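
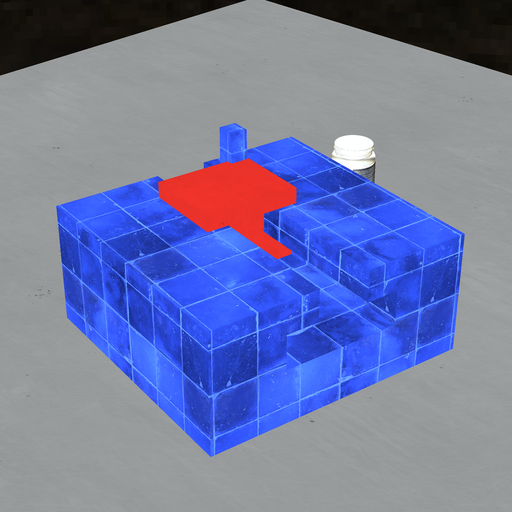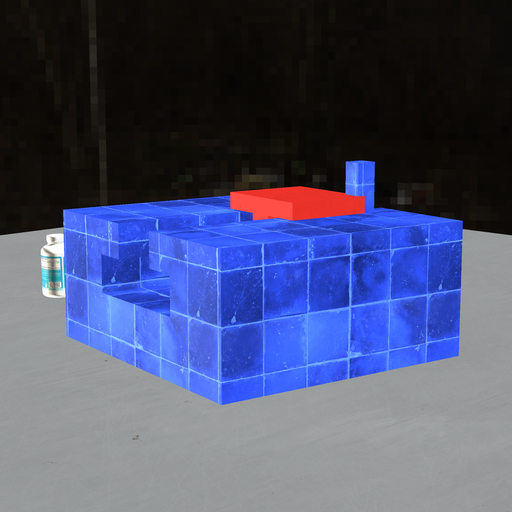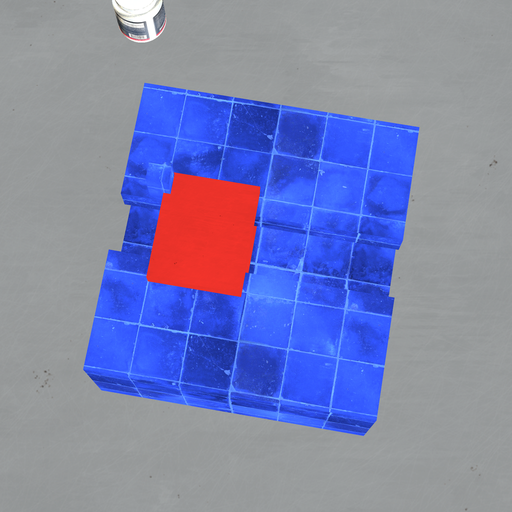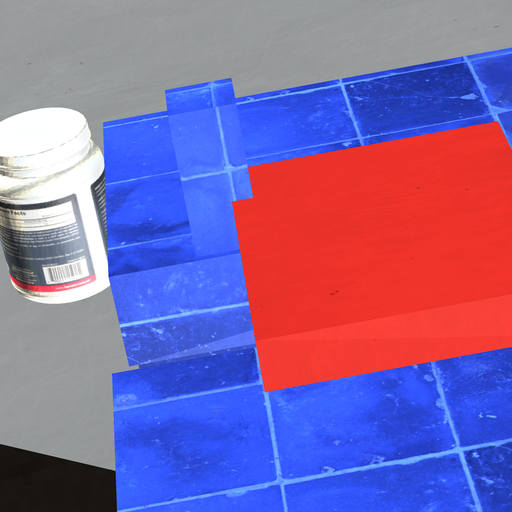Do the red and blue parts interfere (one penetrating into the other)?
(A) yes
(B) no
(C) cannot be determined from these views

(A) yes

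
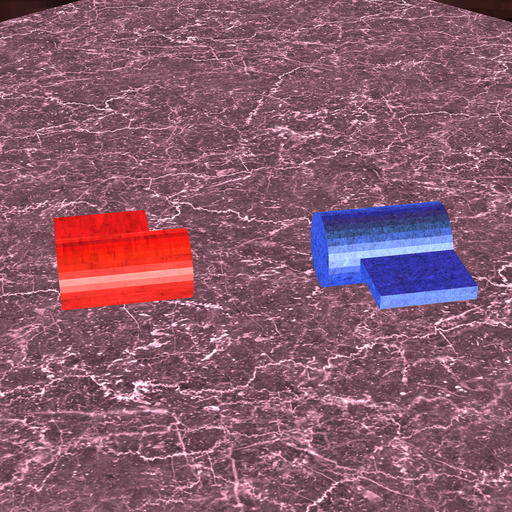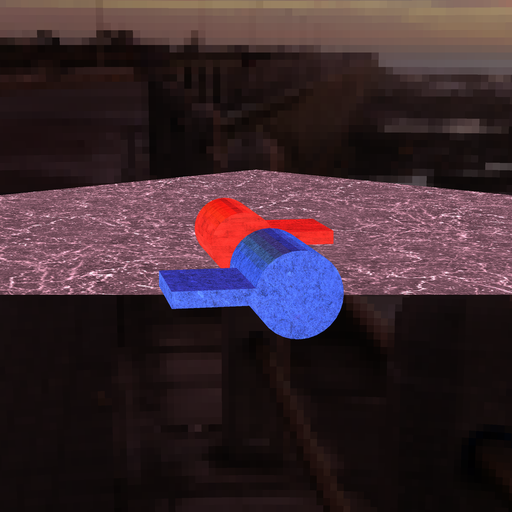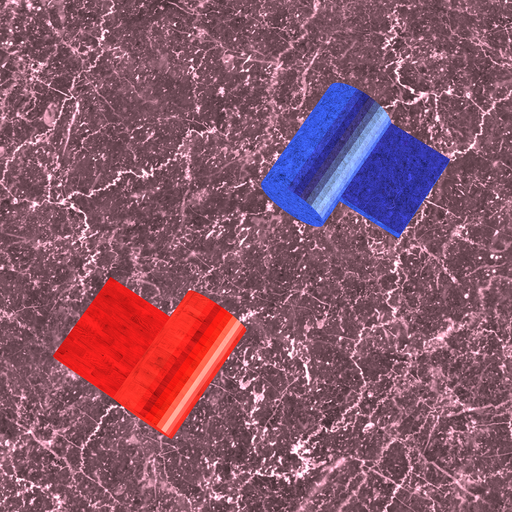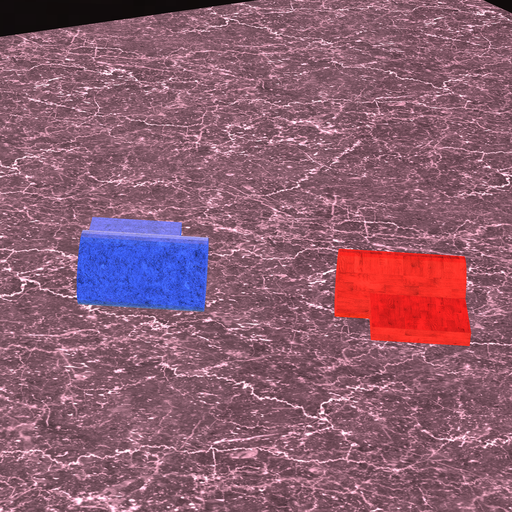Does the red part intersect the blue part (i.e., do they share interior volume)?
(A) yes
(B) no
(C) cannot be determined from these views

(B) no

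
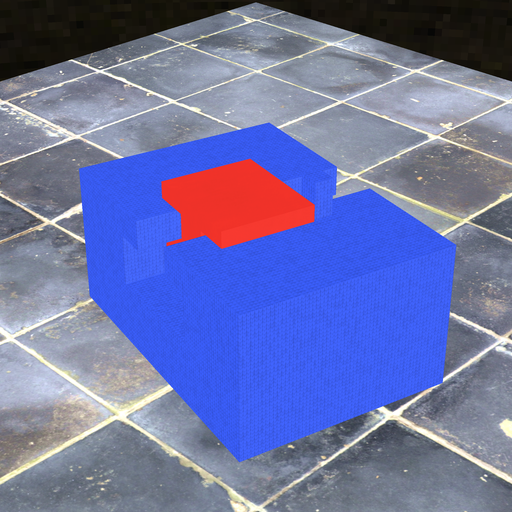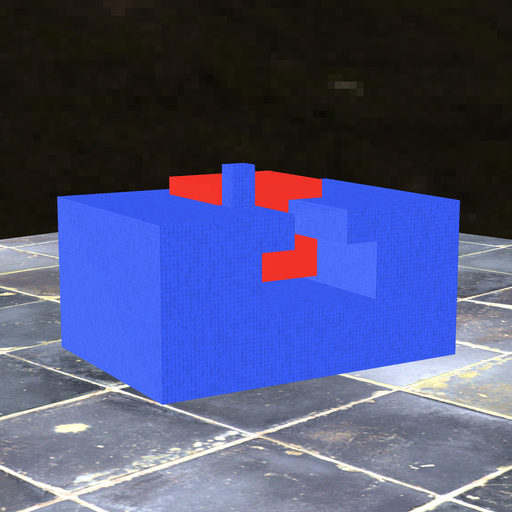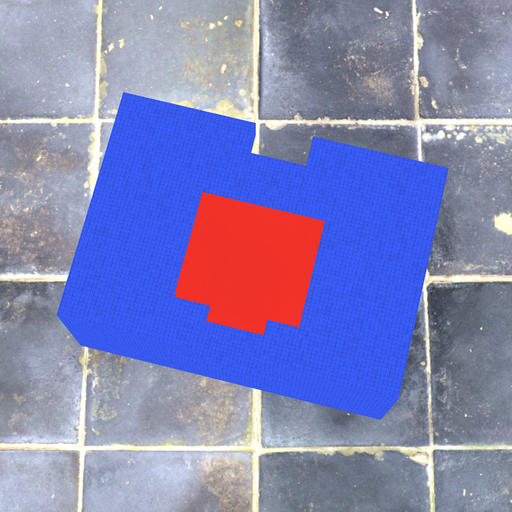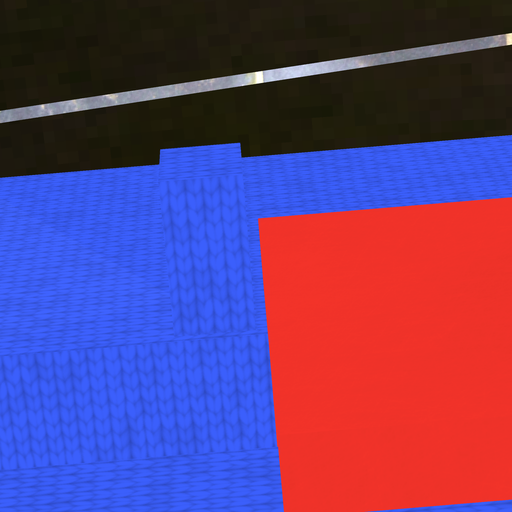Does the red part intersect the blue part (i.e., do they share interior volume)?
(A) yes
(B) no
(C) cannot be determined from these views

(B) no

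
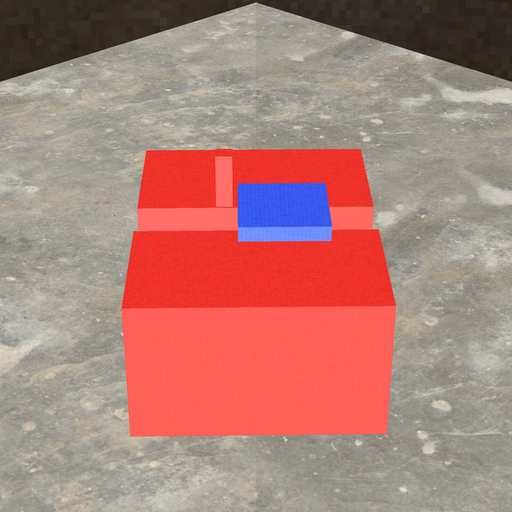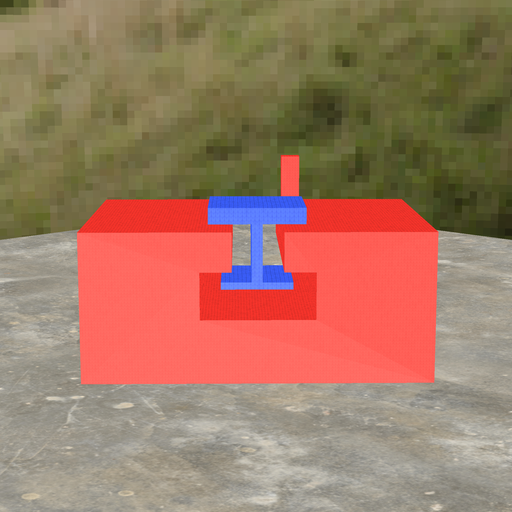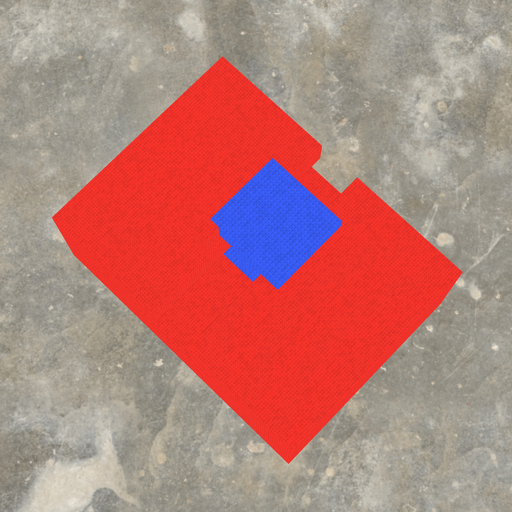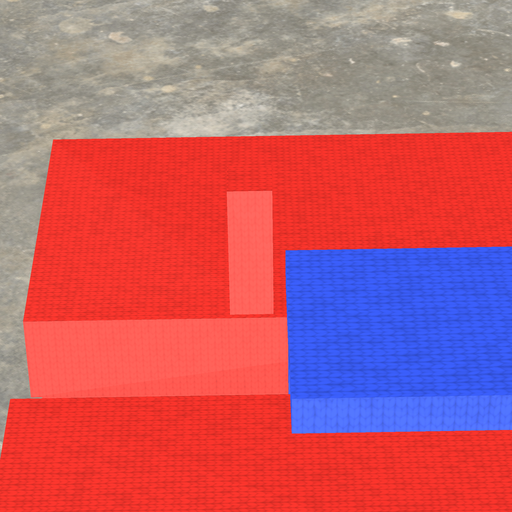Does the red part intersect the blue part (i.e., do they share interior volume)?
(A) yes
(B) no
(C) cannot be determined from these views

(B) no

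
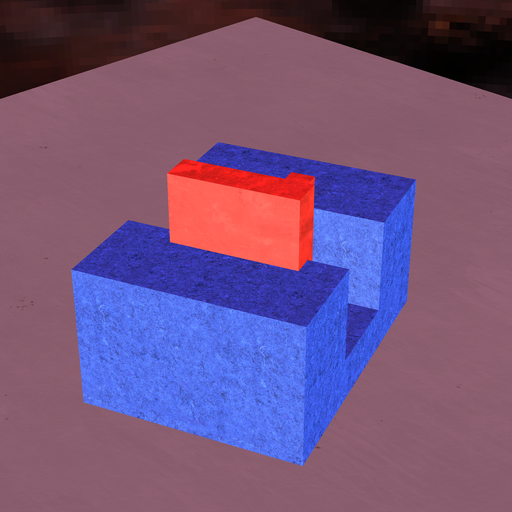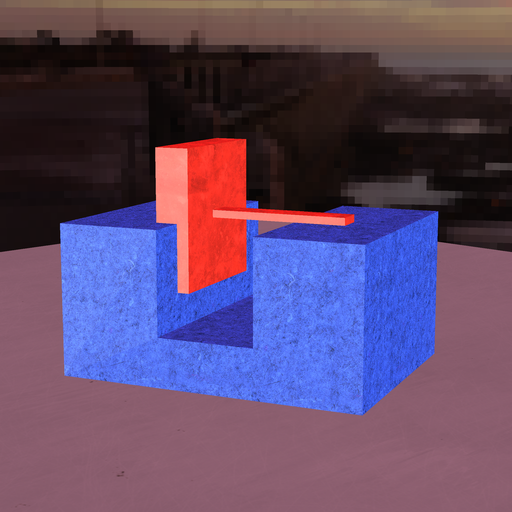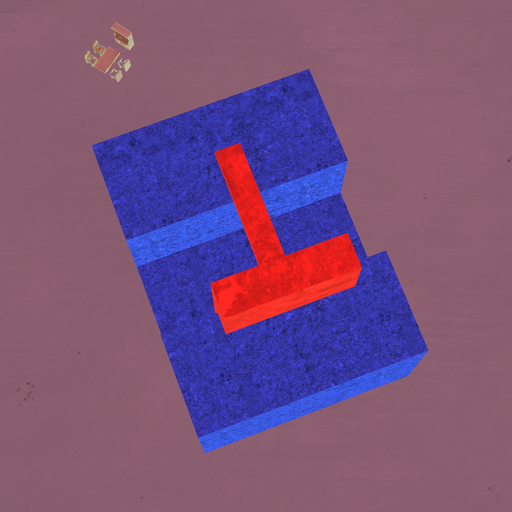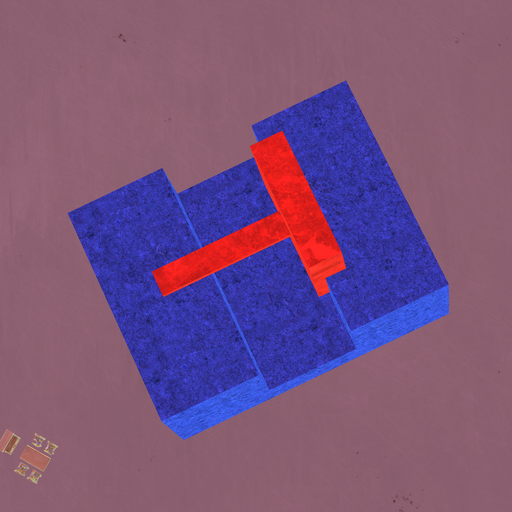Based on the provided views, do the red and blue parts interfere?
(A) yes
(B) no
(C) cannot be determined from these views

(A) yes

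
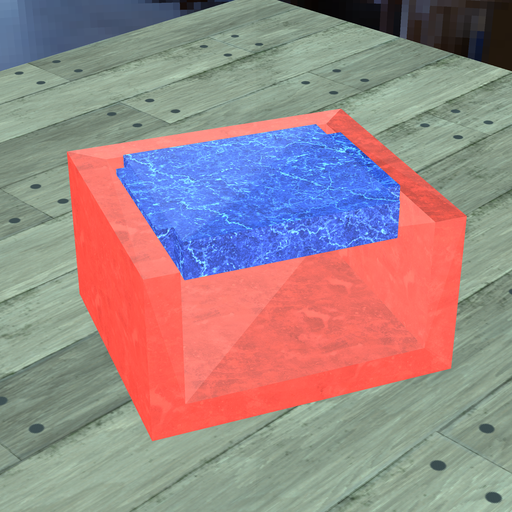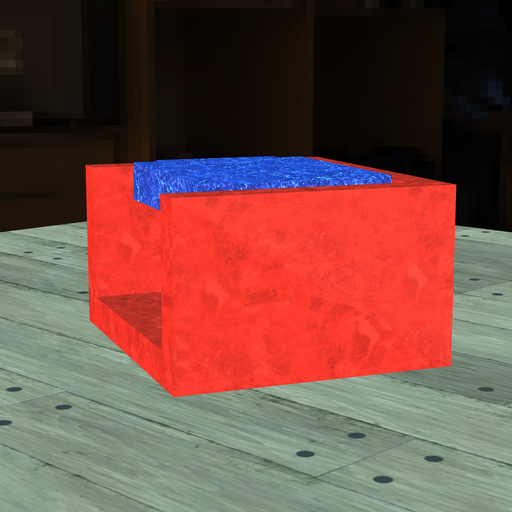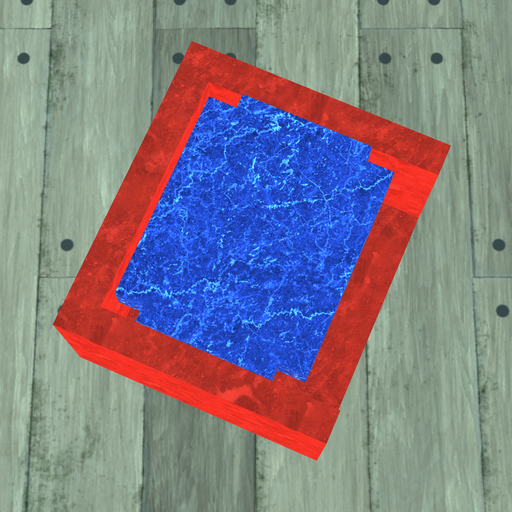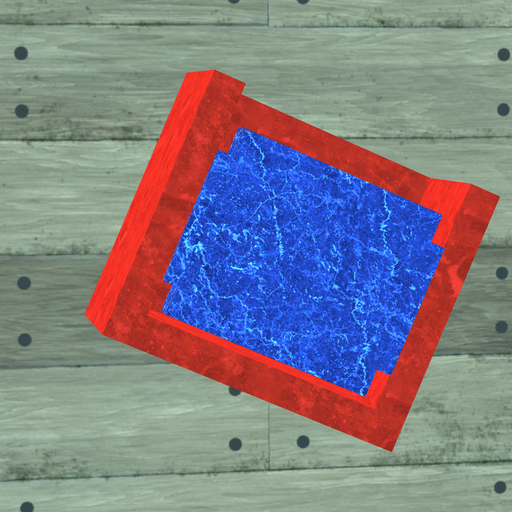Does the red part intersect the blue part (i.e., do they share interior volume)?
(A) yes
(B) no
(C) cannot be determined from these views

(B) no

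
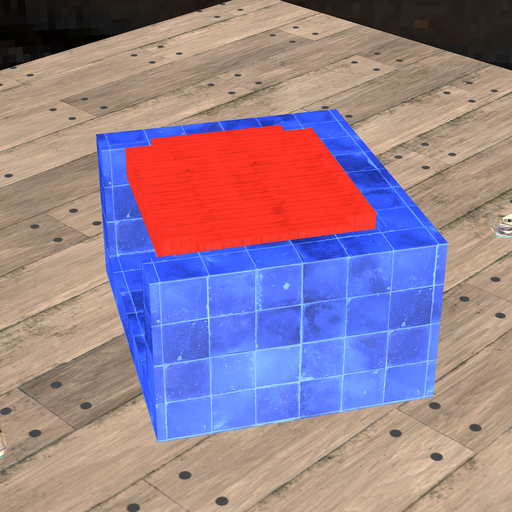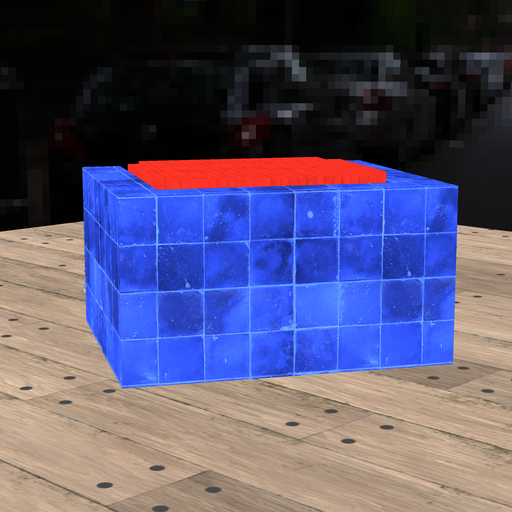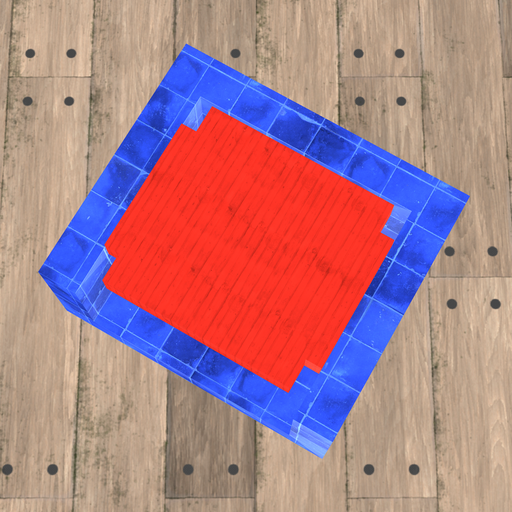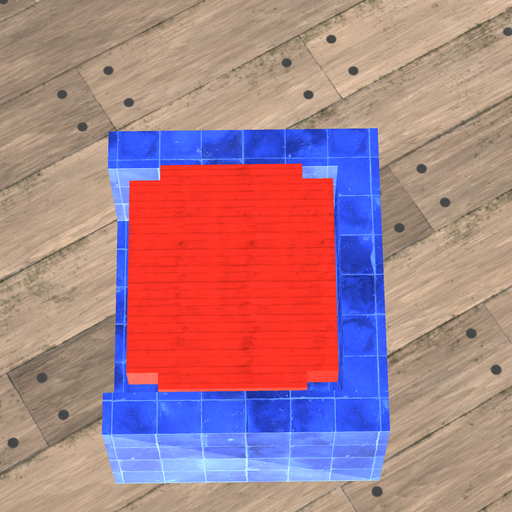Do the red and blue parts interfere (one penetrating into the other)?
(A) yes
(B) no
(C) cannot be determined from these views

(B) no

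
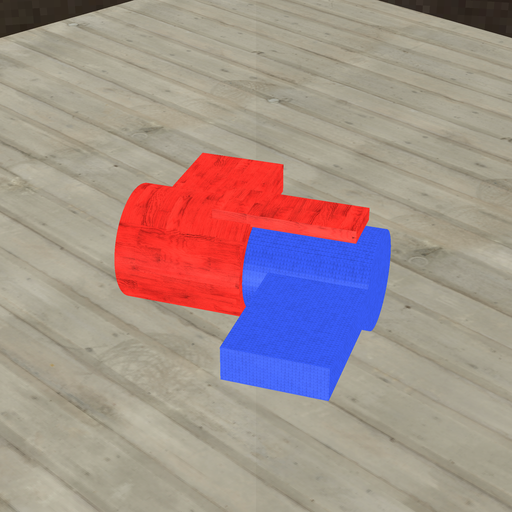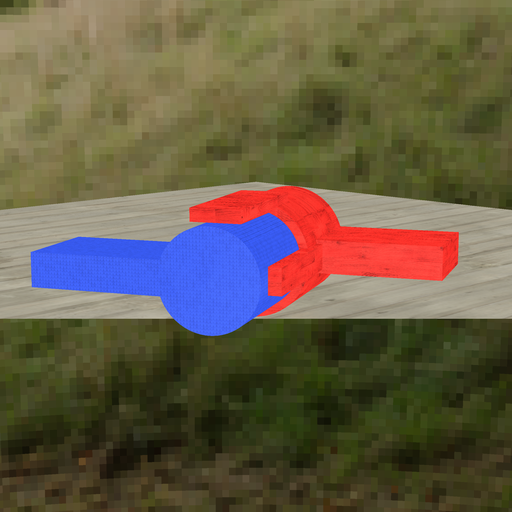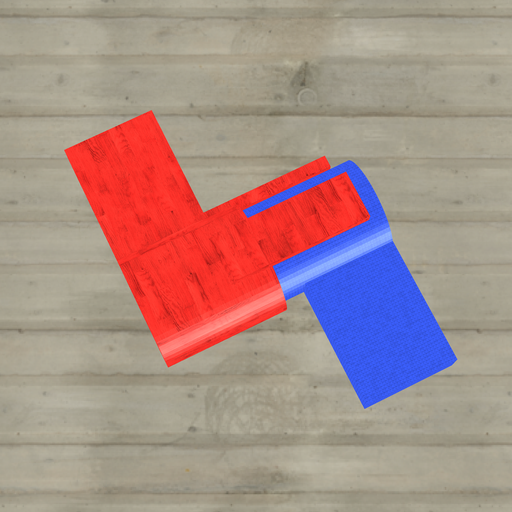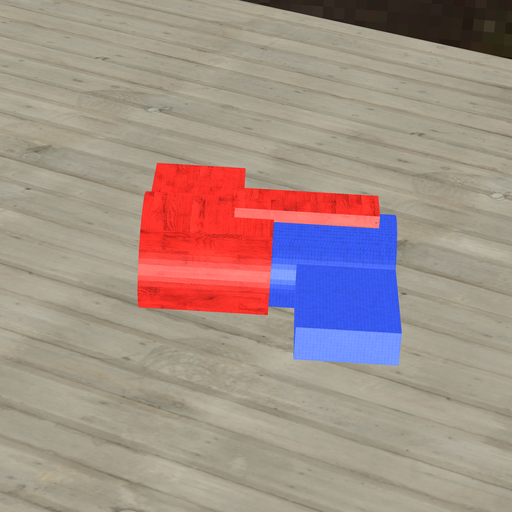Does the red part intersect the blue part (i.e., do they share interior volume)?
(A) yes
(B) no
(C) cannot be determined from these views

(A) yes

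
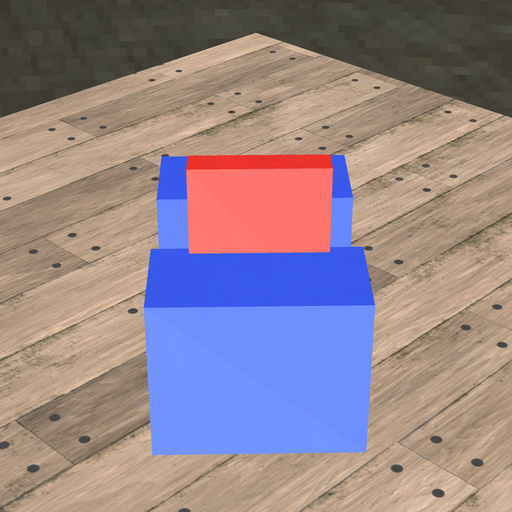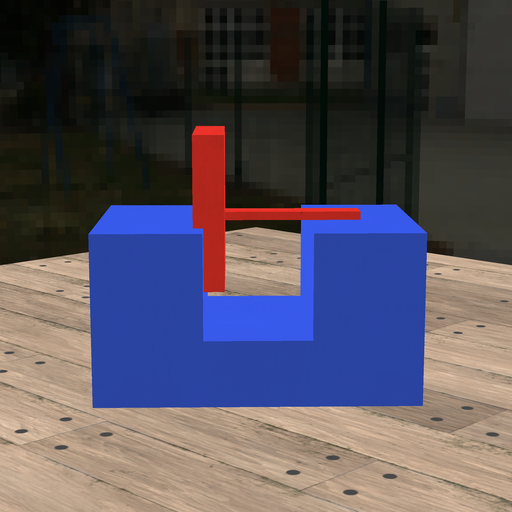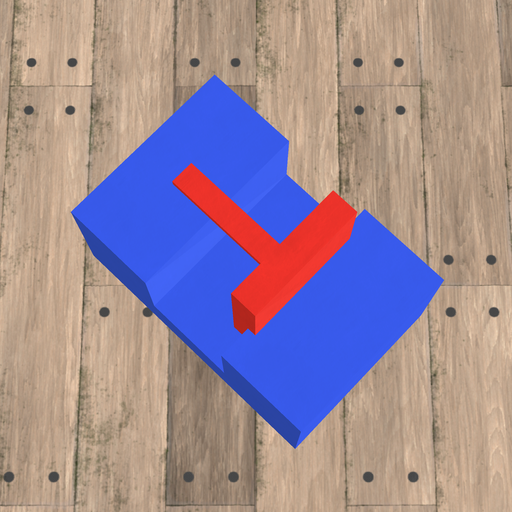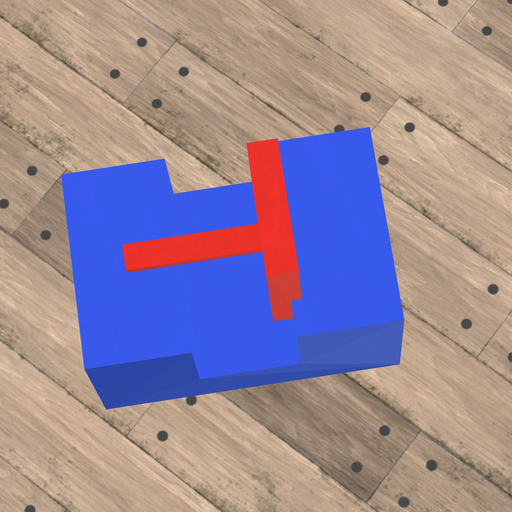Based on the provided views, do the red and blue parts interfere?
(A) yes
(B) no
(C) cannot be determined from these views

(A) yes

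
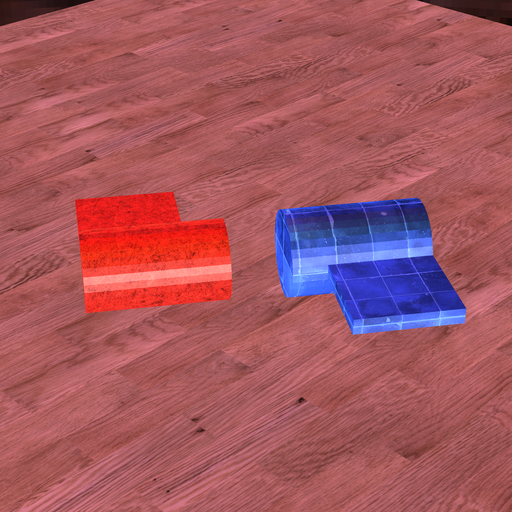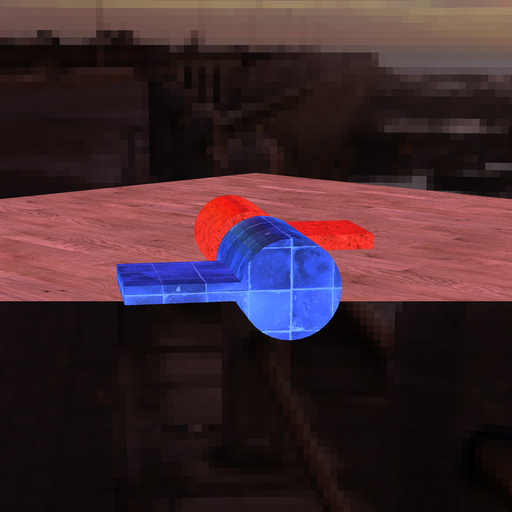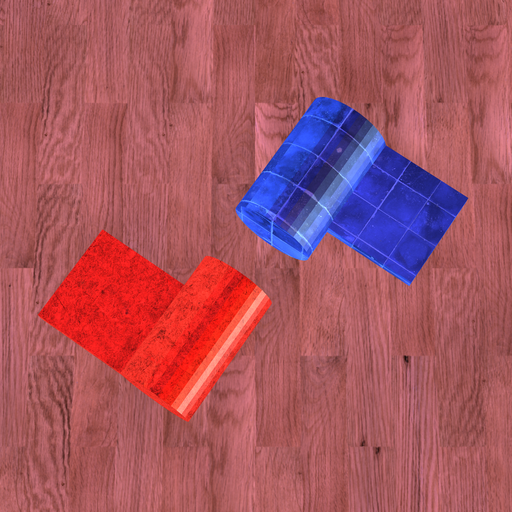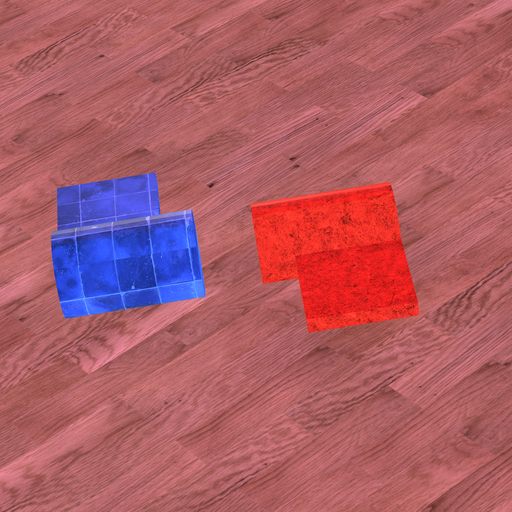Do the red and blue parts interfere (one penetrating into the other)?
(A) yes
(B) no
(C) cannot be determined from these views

(B) no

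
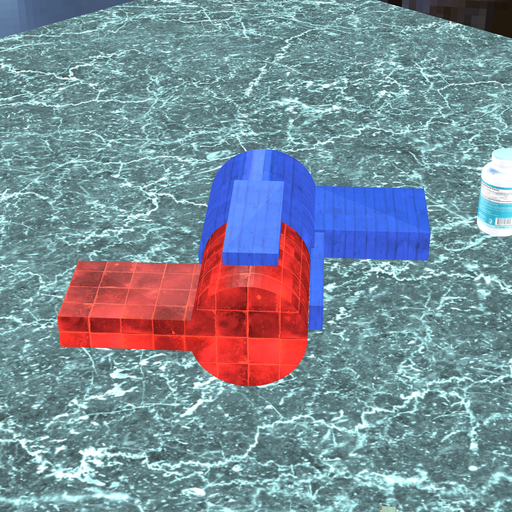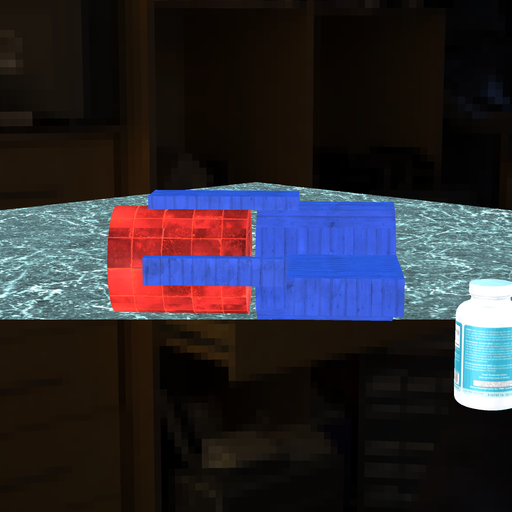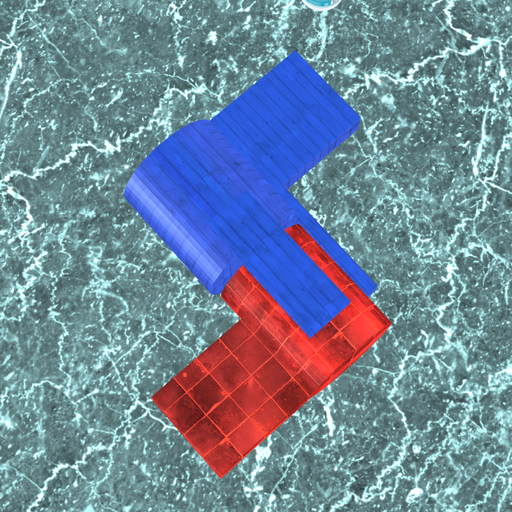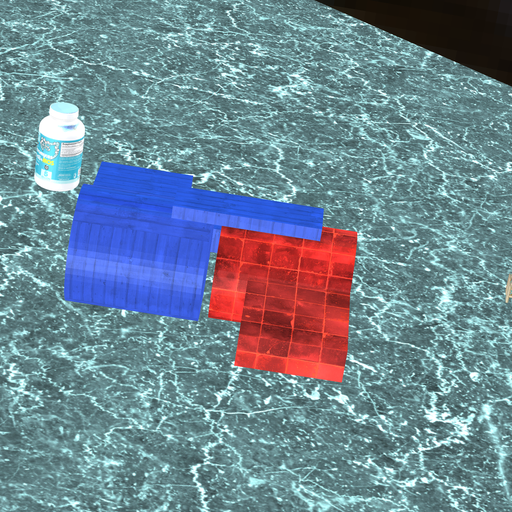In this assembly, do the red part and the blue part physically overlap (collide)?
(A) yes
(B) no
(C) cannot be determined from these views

(B) no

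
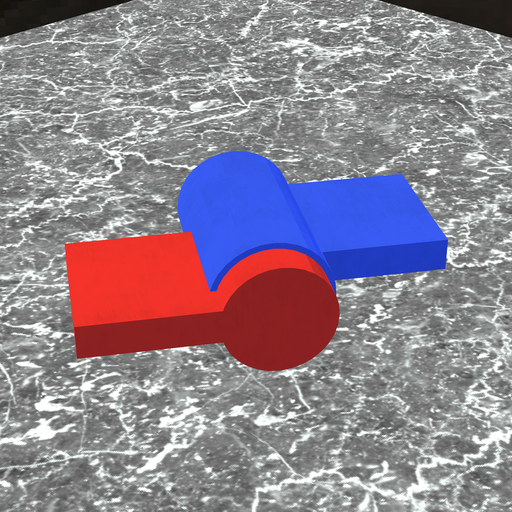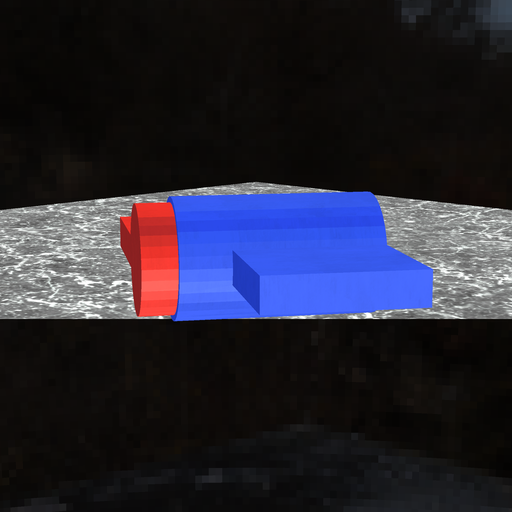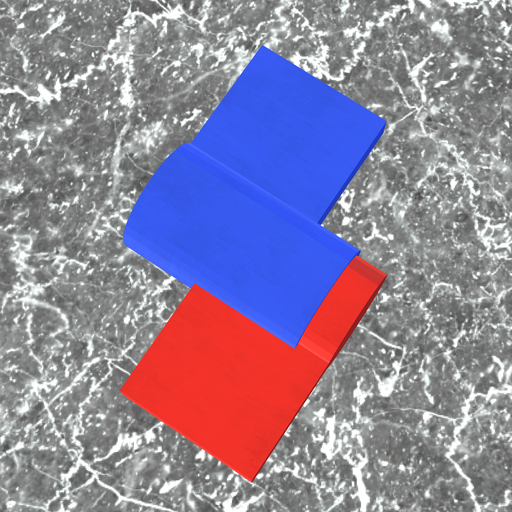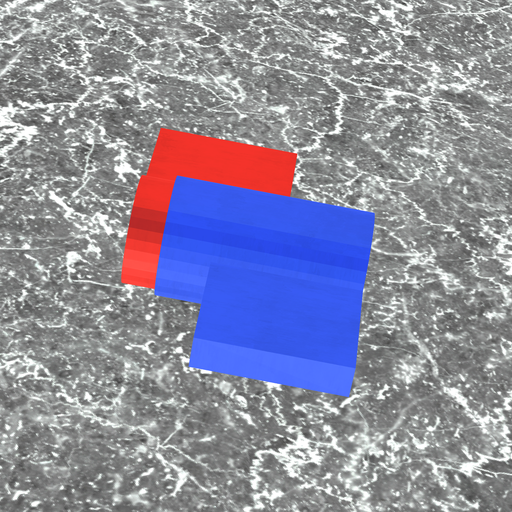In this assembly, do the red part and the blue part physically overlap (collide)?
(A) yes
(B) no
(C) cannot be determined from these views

(A) yes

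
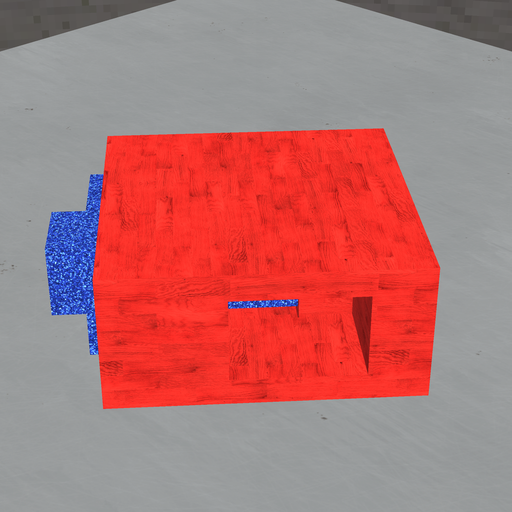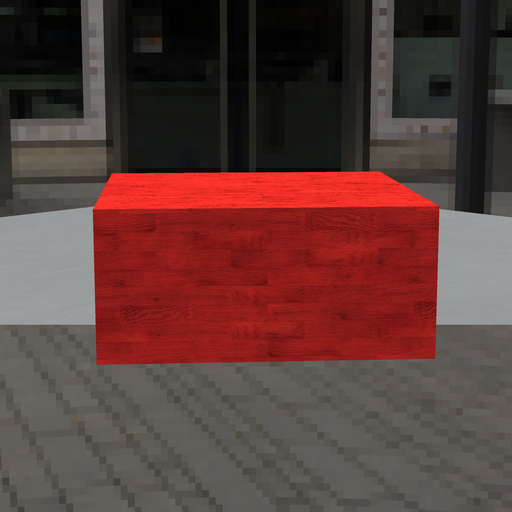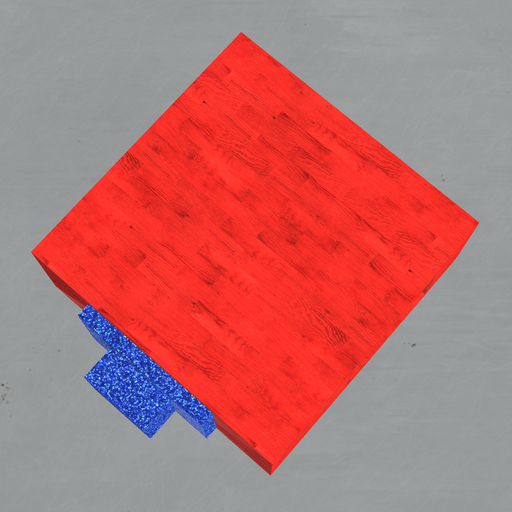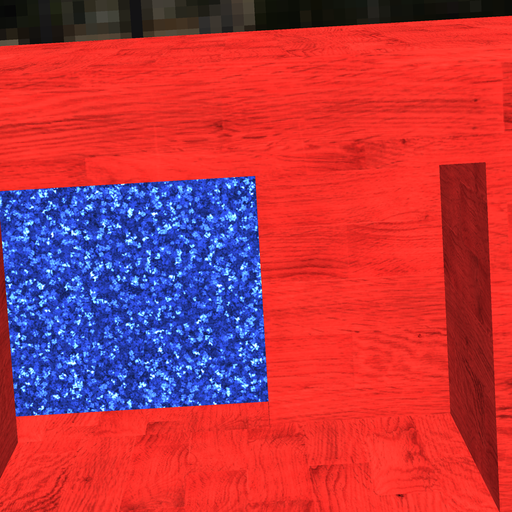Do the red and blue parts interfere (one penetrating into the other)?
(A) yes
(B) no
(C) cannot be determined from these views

(A) yes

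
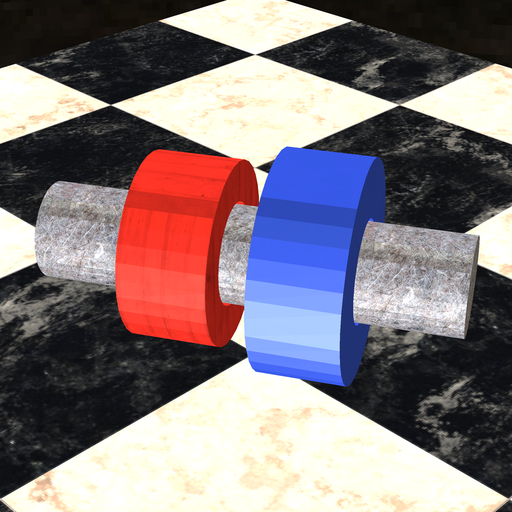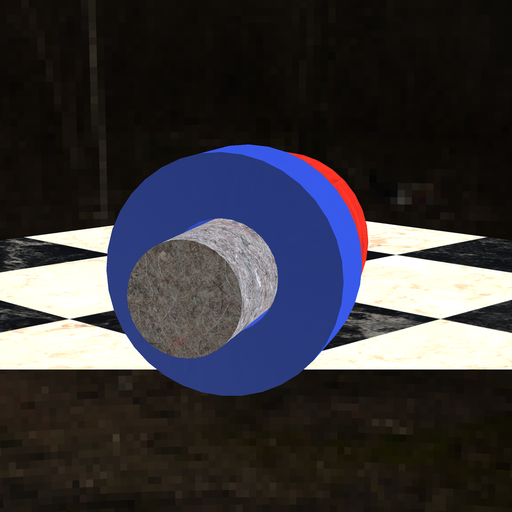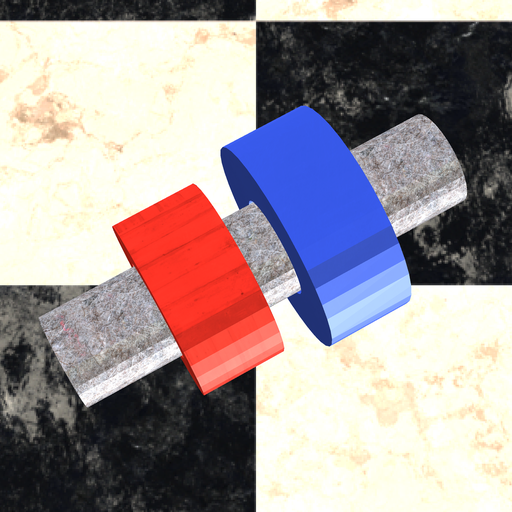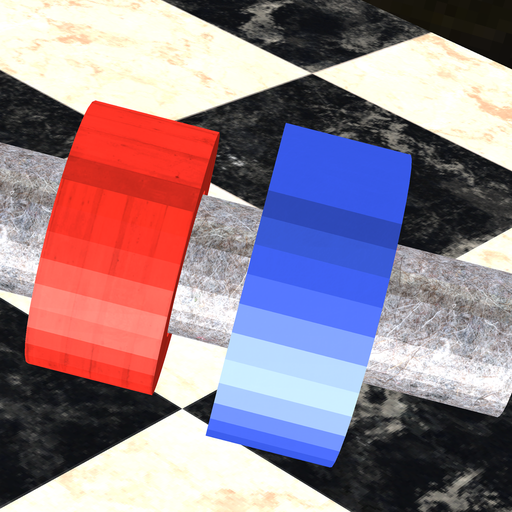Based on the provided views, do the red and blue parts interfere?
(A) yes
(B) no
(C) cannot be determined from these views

(B) no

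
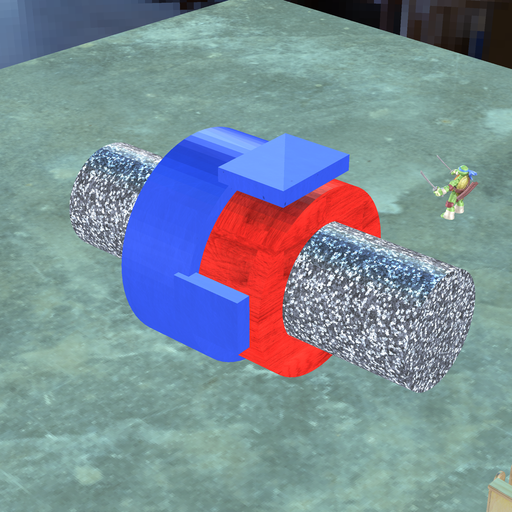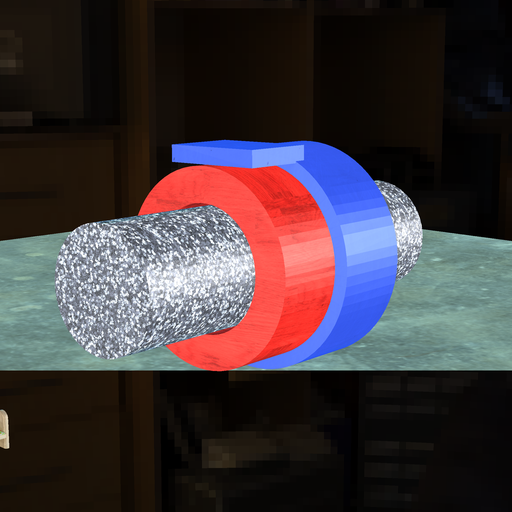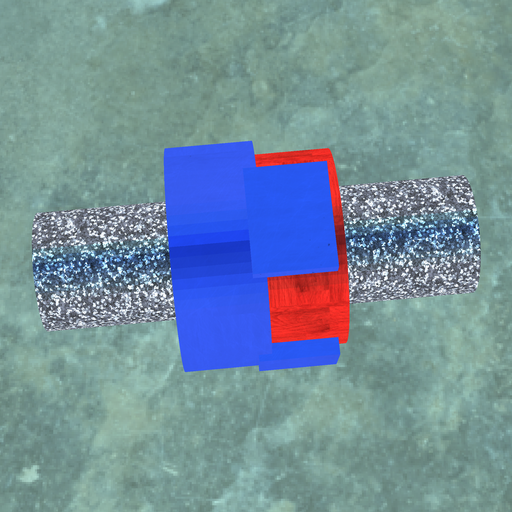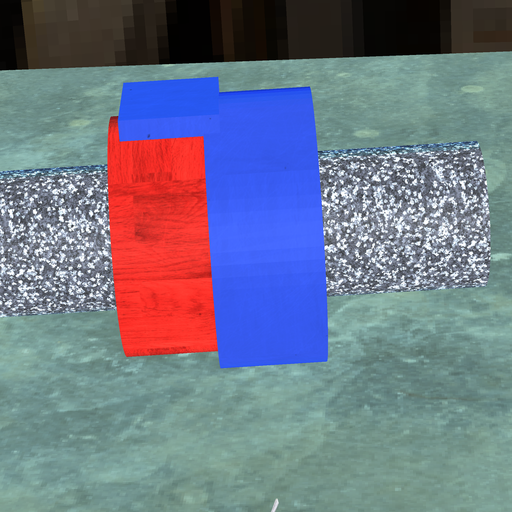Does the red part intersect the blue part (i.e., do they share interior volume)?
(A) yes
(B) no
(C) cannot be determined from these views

(A) yes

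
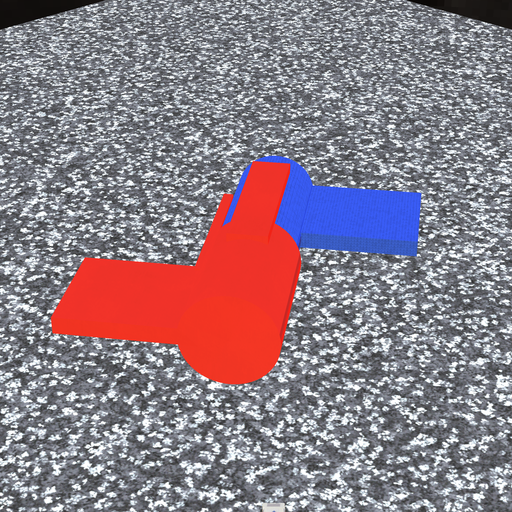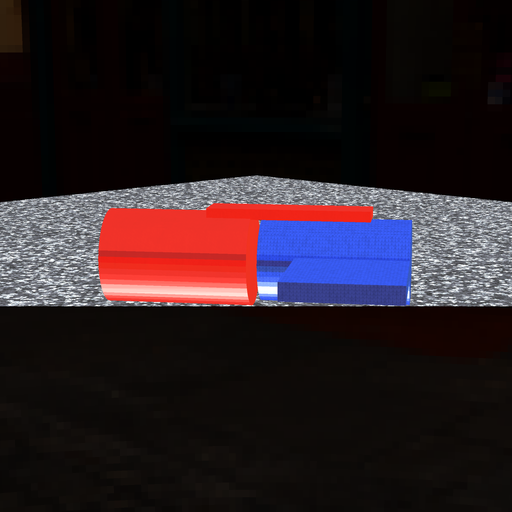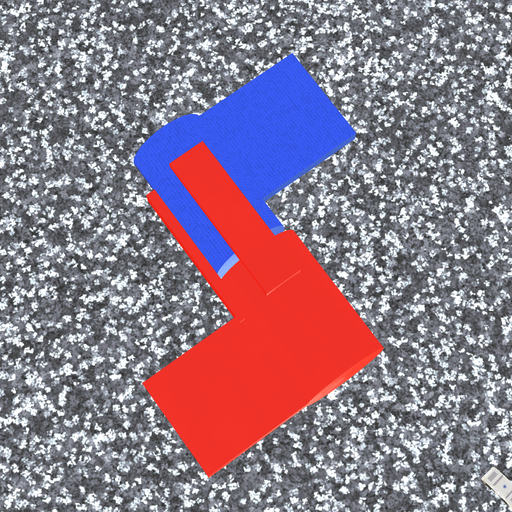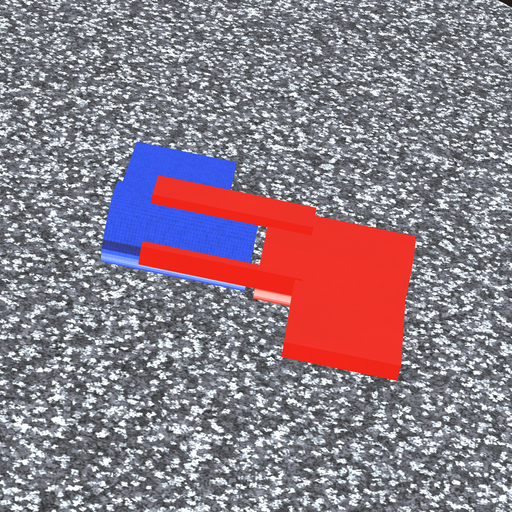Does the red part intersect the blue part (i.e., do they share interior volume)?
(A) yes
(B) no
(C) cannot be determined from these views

(B) no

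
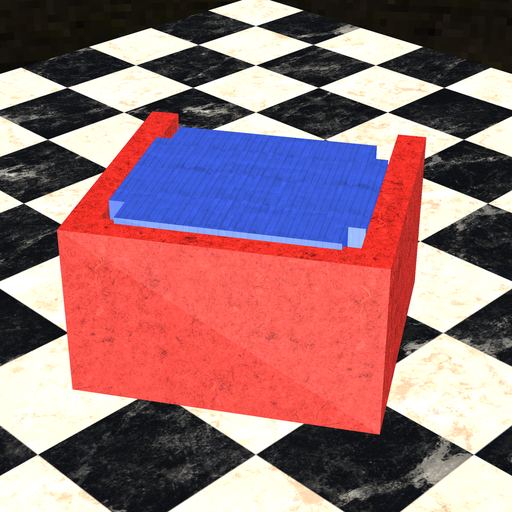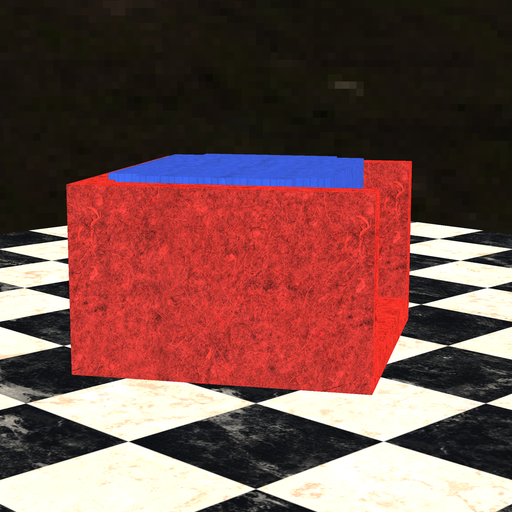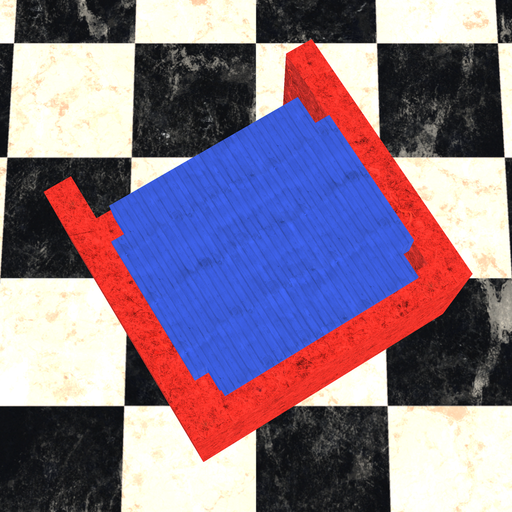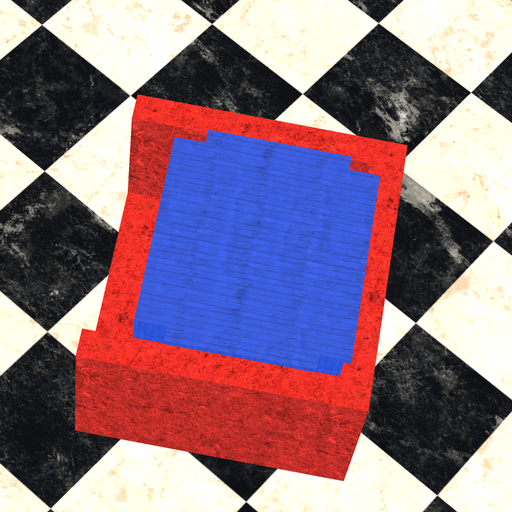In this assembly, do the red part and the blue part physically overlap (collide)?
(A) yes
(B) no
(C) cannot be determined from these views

(A) yes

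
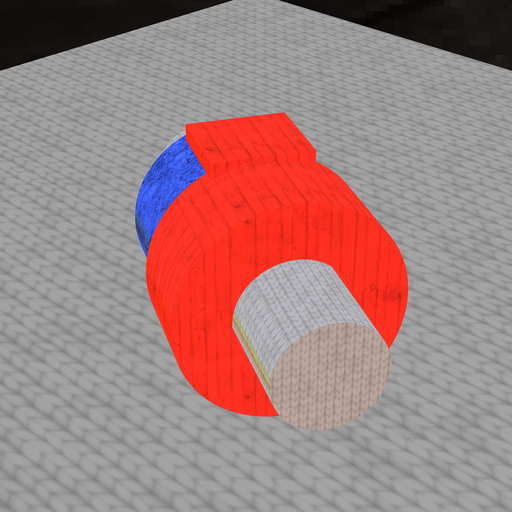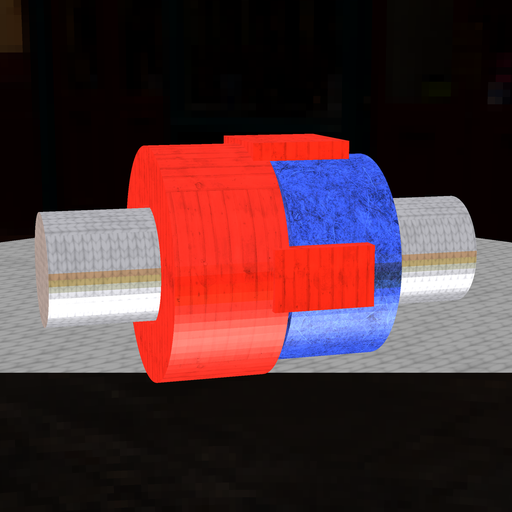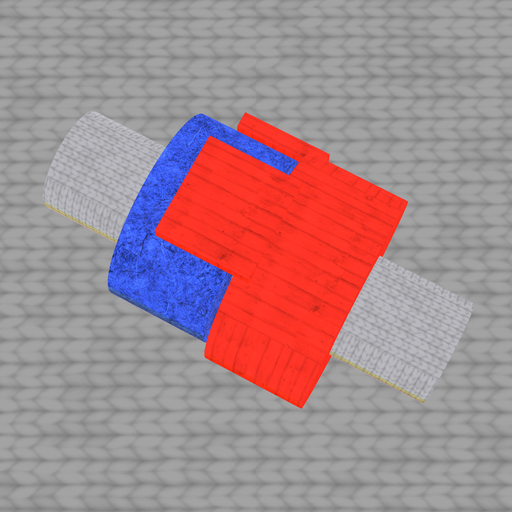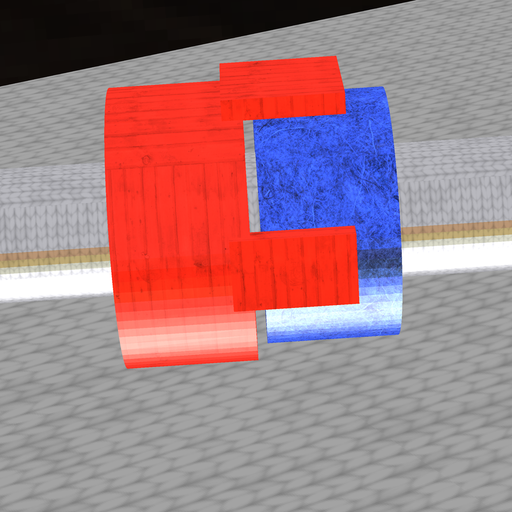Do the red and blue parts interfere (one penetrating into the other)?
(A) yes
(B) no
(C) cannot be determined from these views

(B) no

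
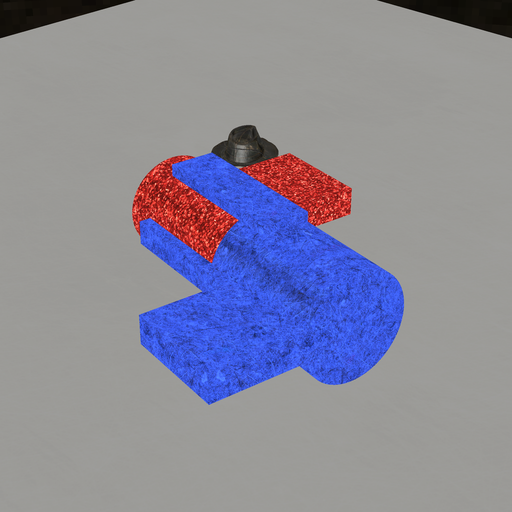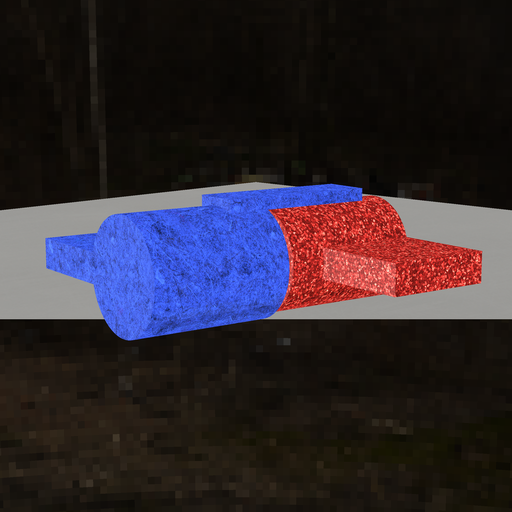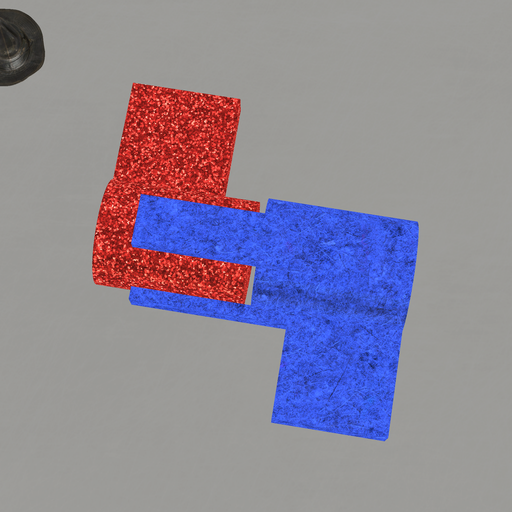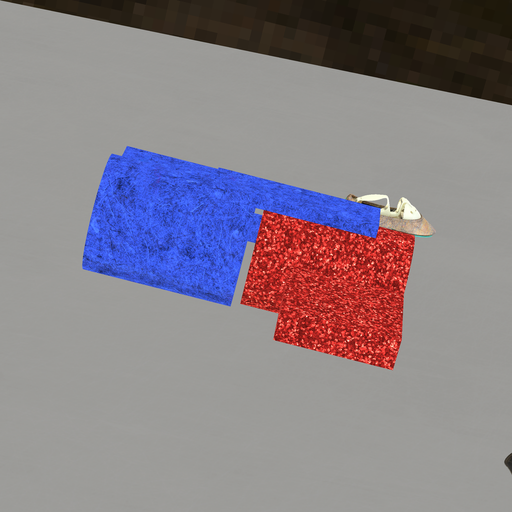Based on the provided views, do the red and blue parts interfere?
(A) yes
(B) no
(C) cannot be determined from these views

(B) no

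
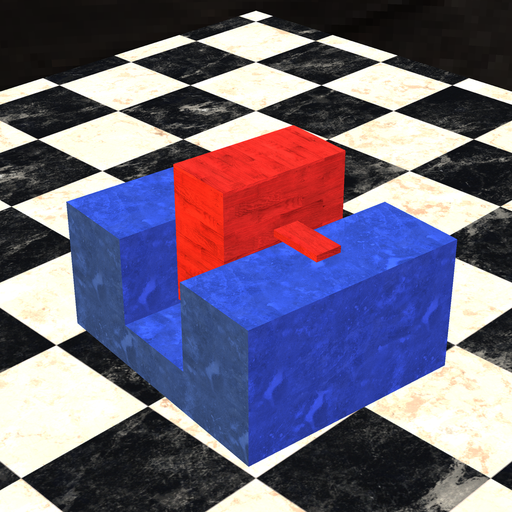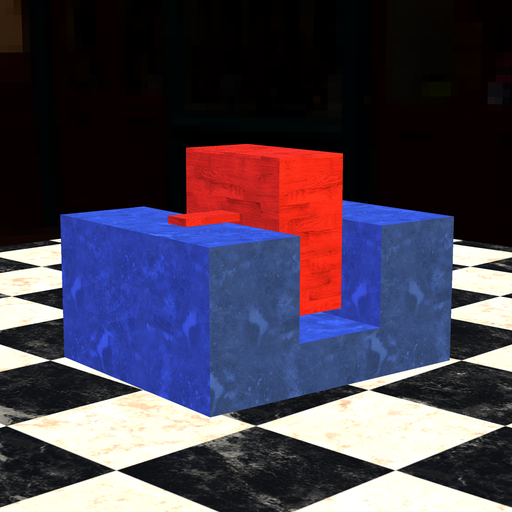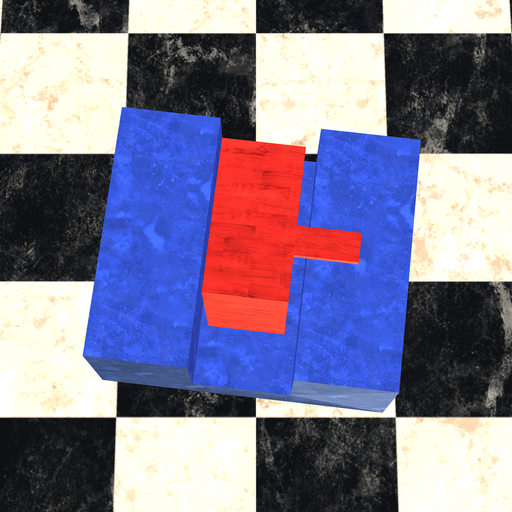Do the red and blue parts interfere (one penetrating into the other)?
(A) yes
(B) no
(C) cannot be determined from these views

(B) no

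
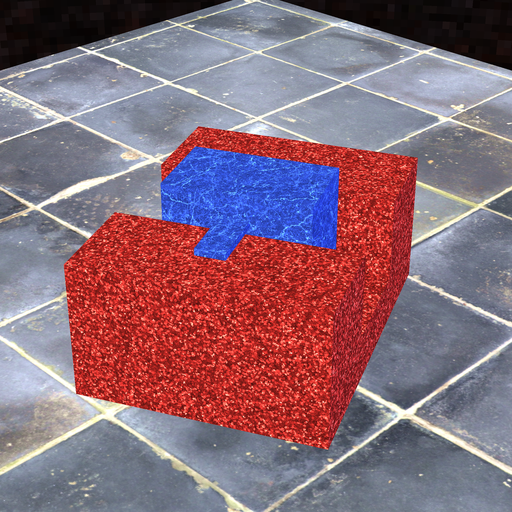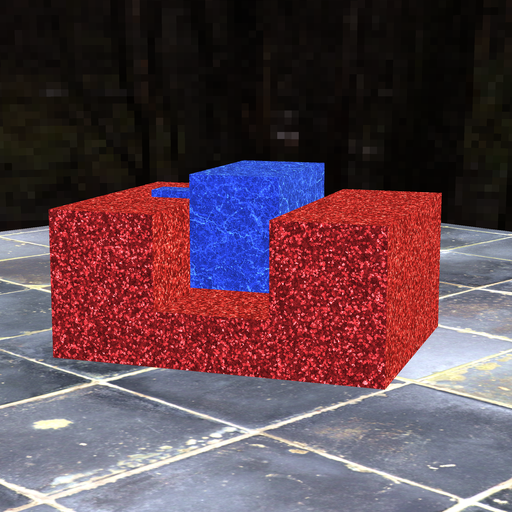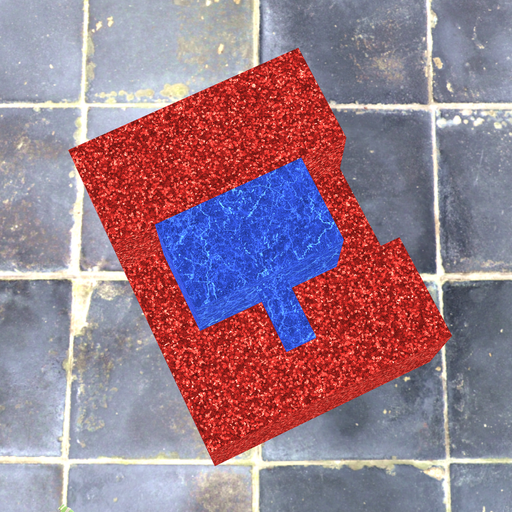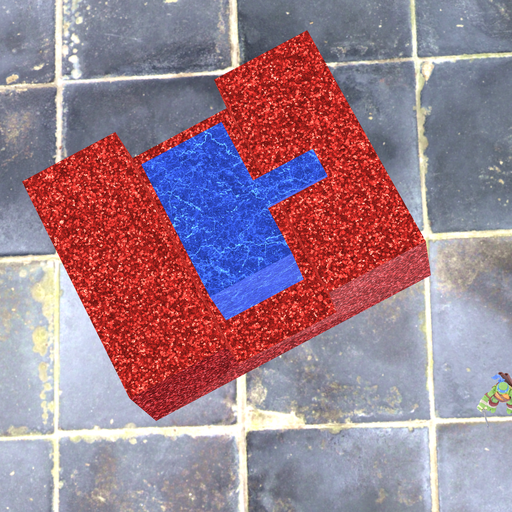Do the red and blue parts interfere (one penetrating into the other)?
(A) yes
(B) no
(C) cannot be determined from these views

(B) no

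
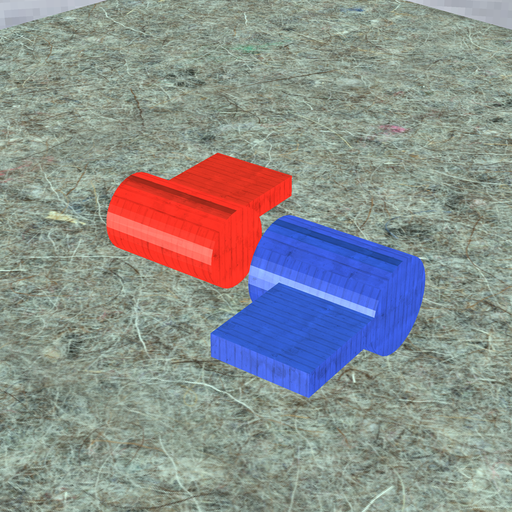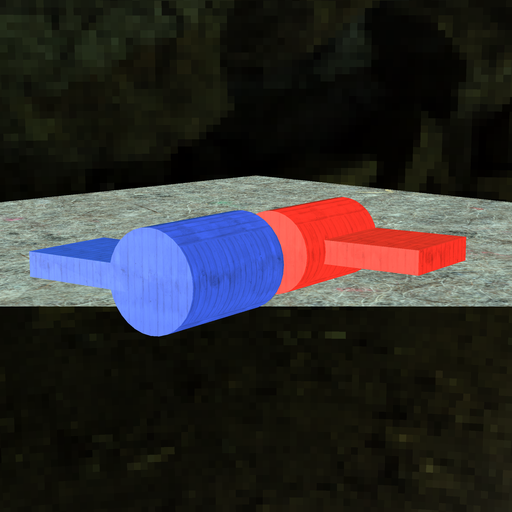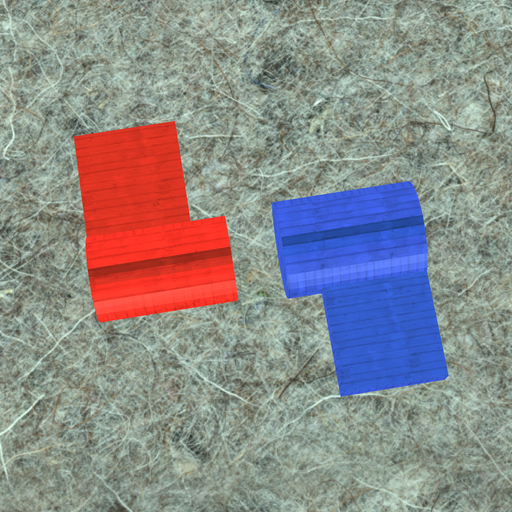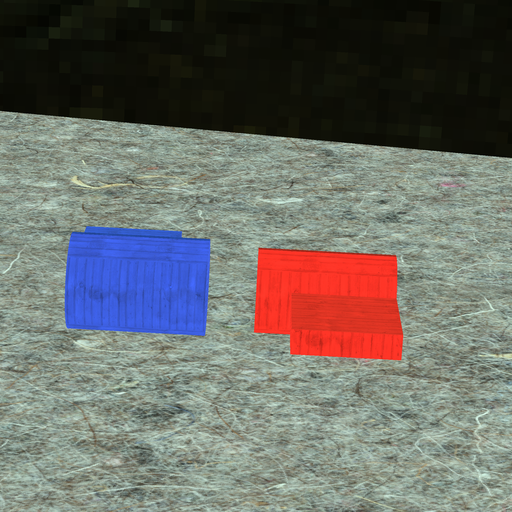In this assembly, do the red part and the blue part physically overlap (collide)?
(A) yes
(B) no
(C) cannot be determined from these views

(B) no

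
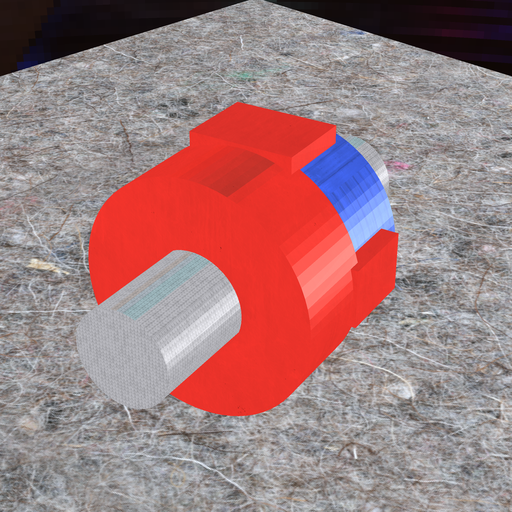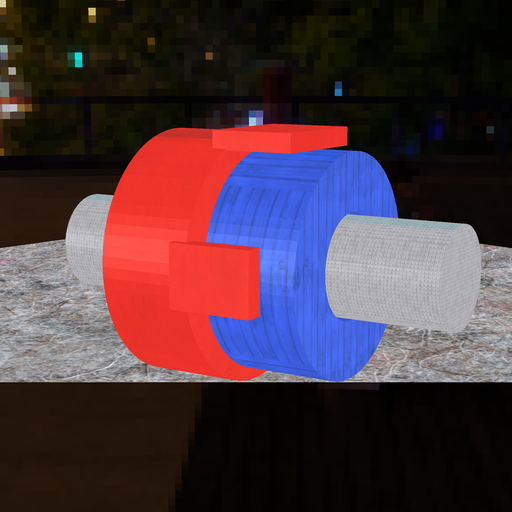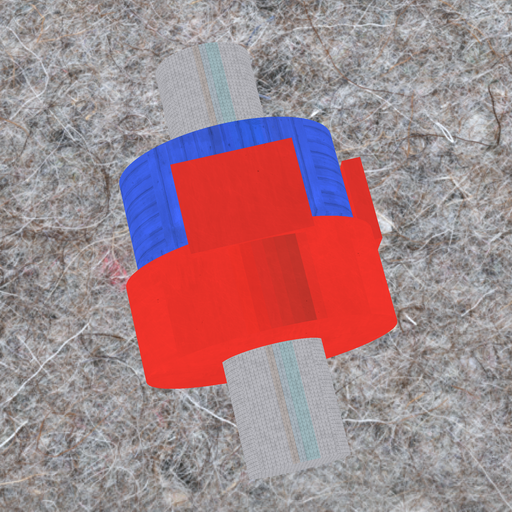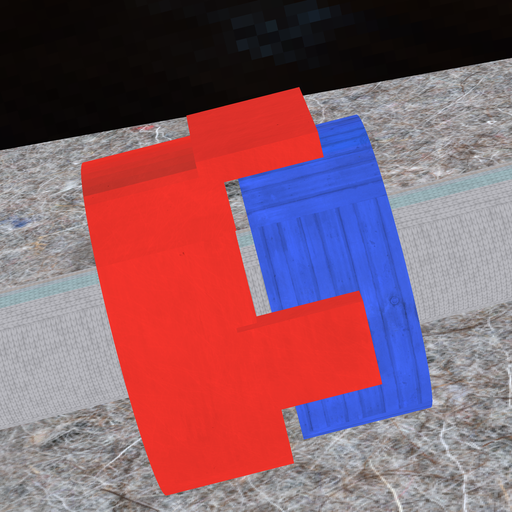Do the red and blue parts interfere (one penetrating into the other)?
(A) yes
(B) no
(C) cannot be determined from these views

(B) no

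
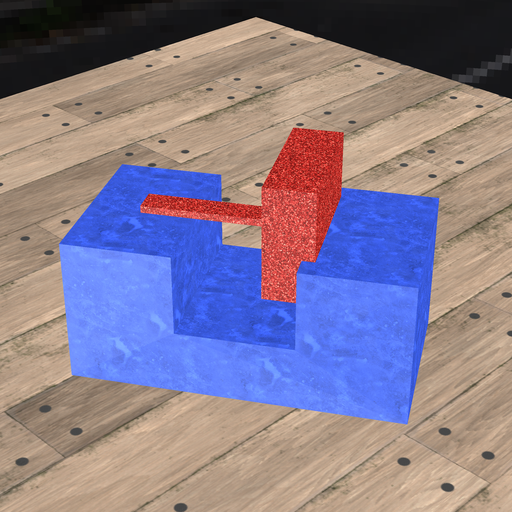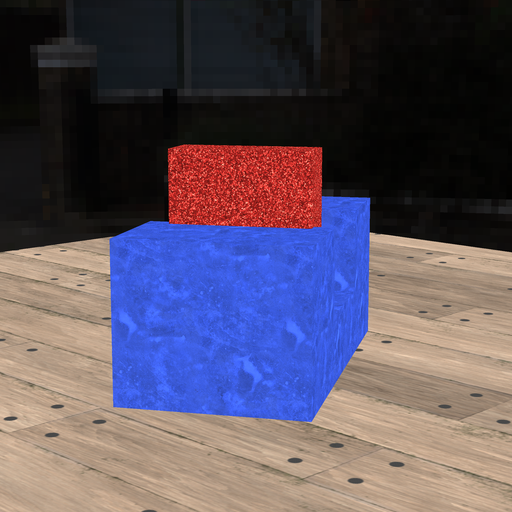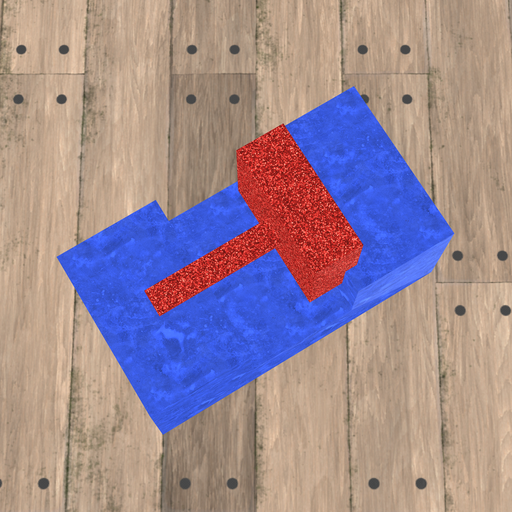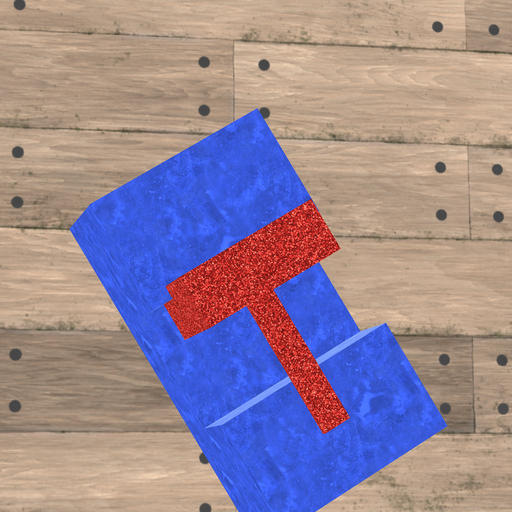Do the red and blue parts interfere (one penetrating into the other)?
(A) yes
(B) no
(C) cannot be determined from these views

(A) yes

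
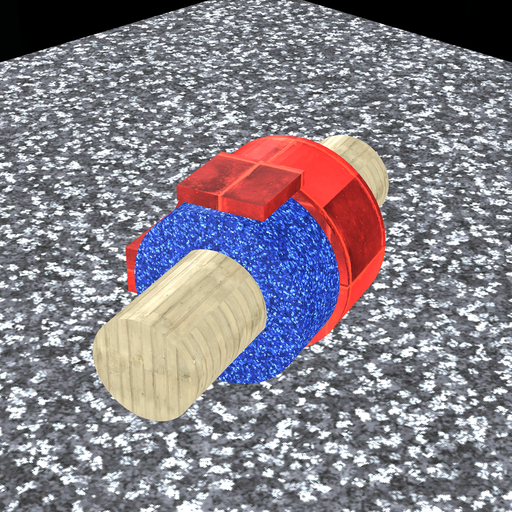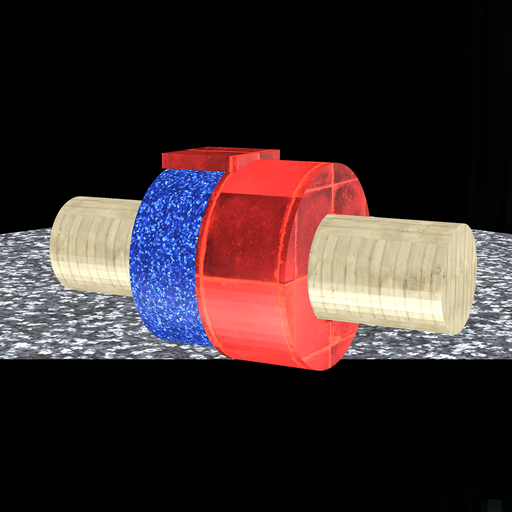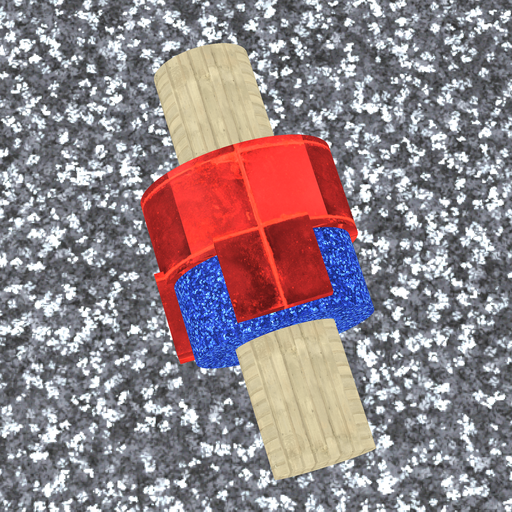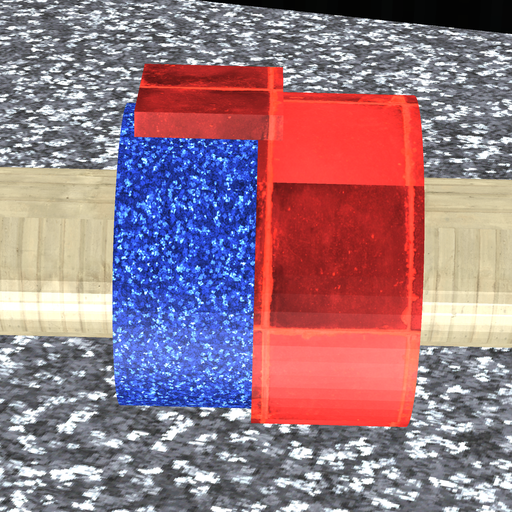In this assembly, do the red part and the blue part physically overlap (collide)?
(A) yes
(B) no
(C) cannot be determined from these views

(A) yes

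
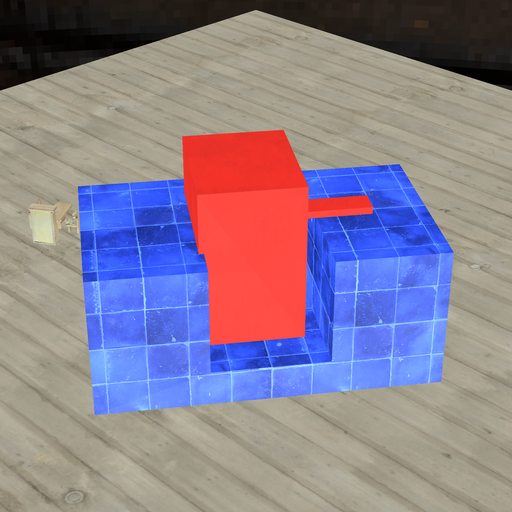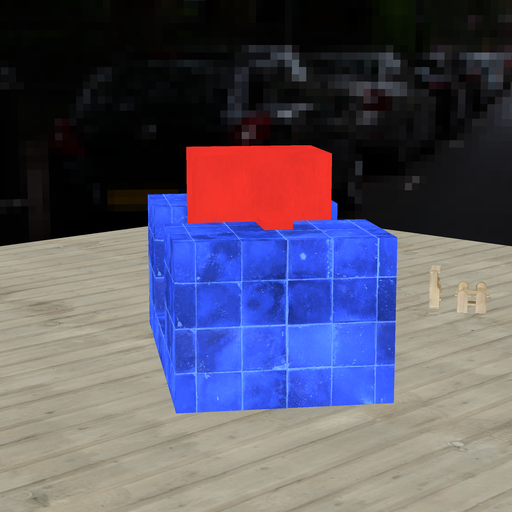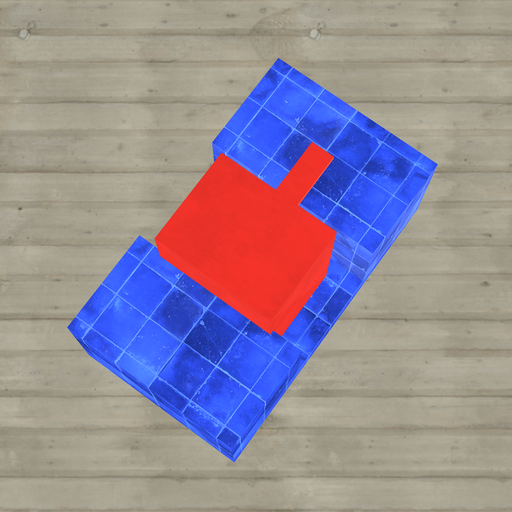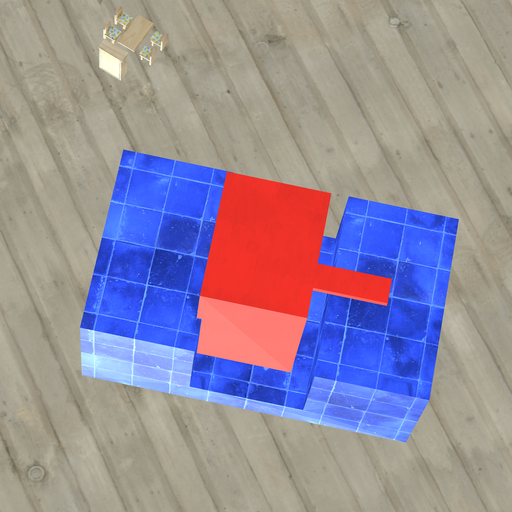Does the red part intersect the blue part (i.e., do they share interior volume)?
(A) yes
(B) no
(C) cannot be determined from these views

(A) yes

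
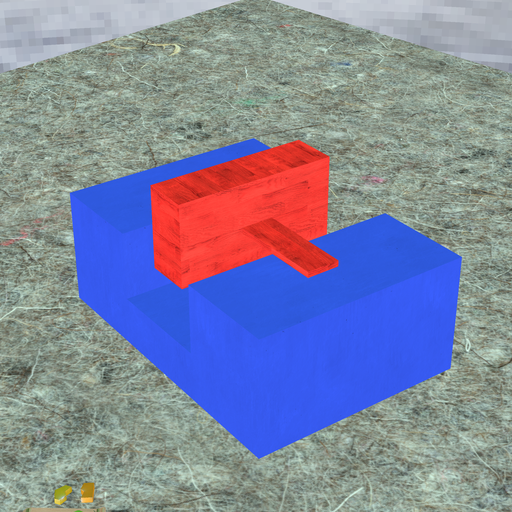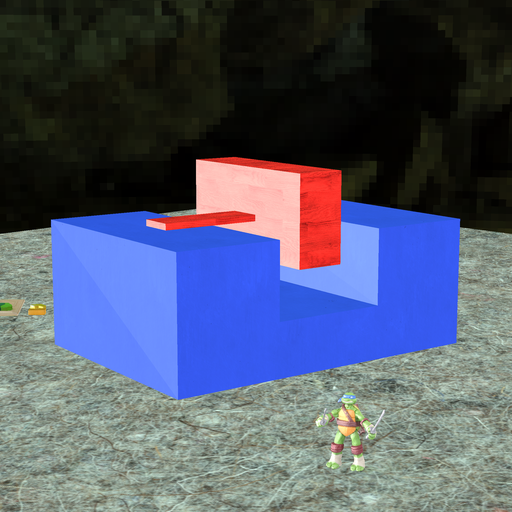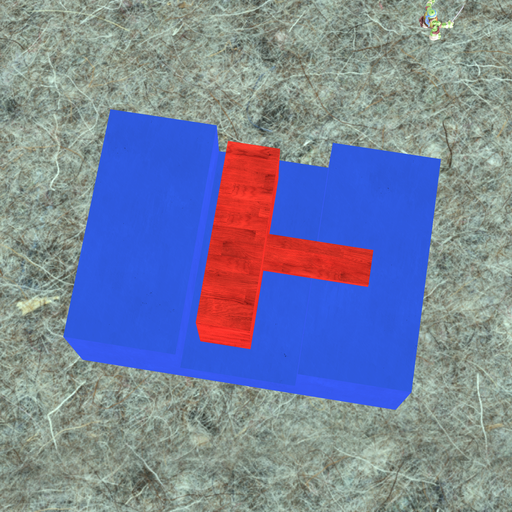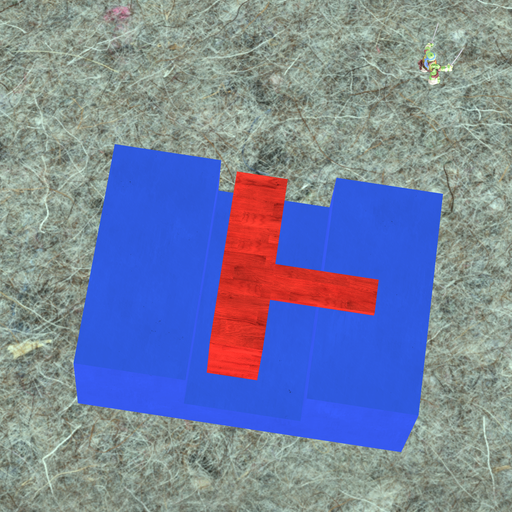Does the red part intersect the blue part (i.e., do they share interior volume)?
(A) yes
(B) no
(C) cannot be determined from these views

(B) no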